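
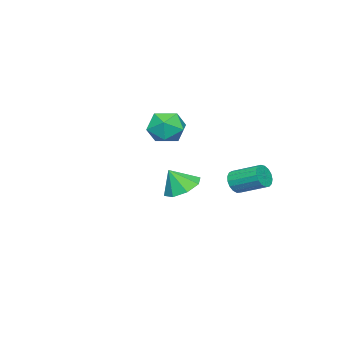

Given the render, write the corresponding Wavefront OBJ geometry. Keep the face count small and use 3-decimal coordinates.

v -2.872 1.96 0.309
v -2.529 2.237 -0.285
v -2.605 3.838 0.417
v -2.948 3.56 1.011
v -2.872 2.257 -0.369
v -2.948 3.858 0.334
v -3.216 2.209 -0.297
v -3.292 3.81 0.405
v -3.48 2.104 -0.087
v -3.557 3.705 0.616
v -3.606 1.966 0.214
v -3.682 3.567 0.917
v -3.563 1.826 0.537
v -3.639 3.427 1.24
v -3.362 1.717 0.807
v -3.438 3.318 1.51
v -3.049 1.664 0.964
v -3.125 3.265 1.666
v -2.695 1.678 0.97
v -2.771 3.279 1.672
v -2.381 1.757 0.824
v -2.458 3.358 1.527
v -2.181 1.882 0.561
v -2.257 3.483 1.264
v -2.138 2.025 0.24
v -2.214 3.626 0.942
v -2.264 2.153 -0.066
v -2.34 3.754 0.637
v -3.337 -1.246 3.613
v -2.27 -0.749 3.654
v -2.53 -2.971 3.546
v -1.463 -2.474 3.587
v -2.167 -2.437 4.531
v -2.665 -1.371 4.572
v -2.135 -2.349 2.628
v -2.633 -1.283 2.669
v -1.527 -1.431 3.045
v -1.547 -1.485 4.221
v -3.253 -2.235 2.979
v -3.273 -2.289 4.155
v 3.636 2.694 2.205
v 4.255 2.068 1.689
v 4.084 2.206 3.335
v 4.591 2.754 1.852
v 4.368 3.404 2.222
v 3.716 3.639 2.581
v 3.017 3.32 2.721
v 2.681 2.635 2.558
v 2.904 1.984 2.188
v 3.556 1.75 1.829
f 2 1 5
f 2 5 3
f 3 5 6
f 3 6 4
f 5 1 7
f 5 7 6
f 6 7 8
f 6 8 4
f 7 1 9
f 7 9 8
f 8 9 10
f 8 10 4
f 9 1 11
f 9 11 10
f 10 11 12
f 10 12 4
f 11 1 13
f 11 13 12
f 12 13 14
f 12 14 4
f 13 1 15
f 13 15 14
f 14 15 16
f 14 16 4
f 15 1 17
f 15 17 16
f 16 17 18
f 16 18 4
f 17 1 19
f 17 19 18
f 18 19 20
f 18 20 4
f 19 1 21
f 19 21 20
f 20 21 22
f 20 22 4
f 21 1 23
f 21 23 22
f 22 23 24
f 22 24 4
f 23 1 25
f 23 25 24
f 24 25 26
f 24 26 4
f 25 1 27
f 25 27 26
f 26 27 28
f 26 28 4
f 27 1 2
f 27 2 28
f 28 2 3
f 28 3 4
f 29 40 34
f 29 34 30
f 29 30 36
f 29 36 39
f 29 39 40
f 30 34 38
f 34 40 33
f 40 39 31
f 39 36 35
f 36 30 37
f 32 38 33
f 32 33 31
f 32 31 35
f 32 35 37
f 32 37 38
f 33 38 34
f 31 33 40
f 35 31 39
f 37 35 36
f 38 37 30
f 42 41 44
f 42 44 43
f 44 41 45
f 44 45 43
f 45 41 46
f 45 46 43
f 46 41 47
f 46 47 43
f 47 41 48
f 47 48 43
f 48 41 49
f 48 49 43
f 49 41 50
f 49 50 43
f 50 41 42
f 50 42 43



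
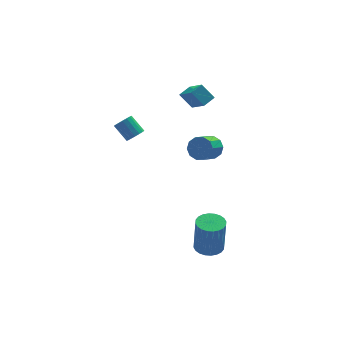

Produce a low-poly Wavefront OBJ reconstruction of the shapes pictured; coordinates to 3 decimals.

v -0.334 0.456 1.737
v 0.136 0.473 2.041
v -0.395 1.141 2.827
v -0.866 1.124 2.523
v 0.158 0.684 1.877
v -0.373 1.351 2.662
v 0.067 0.843 1.68
v -0.464 1.51 2.466
v -0.116 0.913 1.497
v -0.647 1.58 2.283
v -0.348 0.878 1.369
v -0.88 1.546 2.155
v -0.578 0.747 1.325
v -1.109 1.415 2.111
v -0.752 0.549 1.376
v -1.283 1.217 2.162
v -0.83 0.33 1.509
v -1.361 0.998 2.295
v -0.795 0.14 1.694
v -1.326 0.808 2.48
v -0.654 0.022 1.89
v -1.185 0.69 2.676
v -0.44 0.004 2.05
v -0.971 0.671 2.836
v -0.201 0.089 2.139
v -0.733 0.757 2.924
v 0.006 0.259 2.135
v -0.525 0.926 2.921
v 3.785 0.802 -0.188
v 4.232 0.214 -0.371
v 3.461 -0.569 0.266
v 3.015 0.018 0.448
v 4.386 0.393 0.036
v 3.615 -0.39 0.672
v 4.31 0.728 0.356
v 3.54 -0.055 0.993
v 4.034 1.091 0.469
v 3.264 0.308 1.106
v 3.663 1.343 0.33
v 2.893 0.56 0.967
v 3.339 1.389 -0.006
v 2.568 0.606 0.631
v 3.185 1.21 -0.412
v 2.414 0.427 0.224
v 3.26 0.875 -0.733
v 2.49 0.092 -0.096
v 3.536 0.512 -0.846
v 2.766 -0.271 -0.209
v 3.907 0.26 -0.707
v 3.137 -0.523 -0.07
v 2.582 -3.854 -4.358
v 3.085 -4.474 -4.41
v 3.141 -4.605 -2.335
v 2.638 -3.986 -2.282
v 3.285 -4.234 -4.4
v 3.341 -4.366 -2.325
v 3.377 -3.937 -4.384
v 3.433 -4.068 -2.309
v 3.349 -3.627 -4.364
v 3.405 -3.758 -2.289
v 3.204 -3.351 -4.342
v 3.26 -3.482 -2.267
v 2.964 -3.152 -4.323
v 3.02 -3.284 -2.248
v 2.666 -3.06 -4.31
v 2.722 -3.192 -2.234
v 2.355 -3.089 -4.303
v 2.411 -3.22 -2.228
v 2.079 -3.235 -4.305
v 2.135 -3.366 -2.23
v 1.879 -3.474 -4.315
v 1.935 -3.606 -2.24
v 1.787 -3.772 -4.331
v 1.843 -3.903 -2.256
v 1.815 -4.082 -4.351
v 1.871 -4.213 -2.276
v 1.96 -4.358 -4.373
v 2.016 -4.489 -2.298
v 2.2 -4.556 -4.392
v 2.256 -4.688 -2.317
v 2.498 -4.648 -4.406
v 2.554 -4.78 -2.33
v 2.809 -4.62 -4.412
v 2.865 -4.751 -2.337
v 2.489 2.53 3.043
v 2.83 1.242 4.066
v 3.144 2.91 3.303
v 3.484 1.621 4.326
v 3.076 2.059 2.254
v 3.416 0.77 3.277
v 3.73 2.438 2.514
v 4.071 1.15 3.537
f 2 1 5
f 2 5 3
f 3 5 6
f 3 6 4
f 5 1 7
f 5 7 6
f 6 7 8
f 6 8 4
f 7 1 9
f 7 9 8
f 8 9 10
f 8 10 4
f 9 1 11
f 9 11 10
f 10 11 12
f 10 12 4
f 11 1 13
f 11 13 12
f 12 13 14
f 12 14 4
f 13 1 15
f 13 15 14
f 14 15 16
f 14 16 4
f 15 1 17
f 15 17 16
f 16 17 18
f 16 18 4
f 17 1 19
f 17 19 18
f 18 19 20
f 18 20 4
f 19 1 21
f 19 21 20
f 20 21 22
f 20 22 4
f 21 1 23
f 21 23 22
f 22 23 24
f 22 24 4
f 23 1 25
f 23 25 24
f 24 25 26
f 24 26 4
f 25 1 27
f 25 27 26
f 26 27 28
f 26 28 4
f 27 1 2
f 27 2 28
f 28 2 3
f 28 3 4
f 30 29 33
f 30 33 31
f 31 33 34
f 31 34 32
f 33 29 35
f 33 35 34
f 34 35 36
f 34 36 32
f 35 29 37
f 35 37 36
f 36 37 38
f 36 38 32
f 37 29 39
f 37 39 38
f 38 39 40
f 38 40 32
f 39 29 41
f 39 41 40
f 40 41 42
f 40 42 32
f 41 29 43
f 41 43 42
f 42 43 44
f 42 44 32
f 43 29 45
f 43 45 44
f 44 45 46
f 44 46 32
f 45 29 47
f 45 47 46
f 46 47 48
f 46 48 32
f 47 29 49
f 47 49 48
f 48 49 50
f 48 50 32
f 49 29 30
f 49 30 50
f 50 30 31
f 50 31 32
f 52 51 55
f 52 55 53
f 53 55 56
f 53 56 54
f 55 51 57
f 55 57 56
f 56 57 58
f 56 58 54
f 57 51 59
f 57 59 58
f 58 59 60
f 58 60 54
f 59 51 61
f 59 61 60
f 60 61 62
f 60 62 54
f 61 51 63
f 61 63 62
f 62 63 64
f 62 64 54
f 63 51 65
f 63 65 64
f 64 65 66
f 64 66 54
f 65 51 67
f 65 67 66
f 66 67 68
f 66 68 54
f 67 51 69
f 67 69 68
f 68 69 70
f 68 70 54
f 69 51 71
f 69 71 70
f 70 71 72
f 70 72 54
f 71 51 73
f 71 73 72
f 72 73 74
f 72 74 54
f 73 51 75
f 73 75 74
f 74 75 76
f 74 76 54
f 75 51 77
f 75 77 76
f 76 77 78
f 76 78 54
f 77 51 79
f 77 79 78
f 78 79 80
f 78 80 54
f 79 51 81
f 79 81 80
f 80 81 82
f 80 82 54
f 81 51 83
f 81 83 82
f 82 83 84
f 82 84 54
f 83 51 52
f 83 52 84
f 84 52 53
f 84 53 54
f 86 88 85
f 89 86 85
f 85 88 87
f 87 89 85
f 86 92 88
f 90 86 89
f 90 92 86
f 88 92 87
f 91 89 87
f 87 92 91
f 91 90 89
f 92 90 91



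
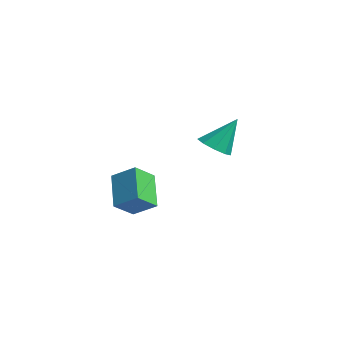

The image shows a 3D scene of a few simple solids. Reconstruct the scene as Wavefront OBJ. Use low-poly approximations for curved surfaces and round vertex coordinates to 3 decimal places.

v -0.2 -2.733 2.136
v 0.016 -3.654 2.789
v 0.596 -2.128 2.725
v 0.812 -3.049 3.378
v 0.988 -3.231 1.042
v 1.204 -4.152 1.695
v 1.784 -2.626 1.631
v 2 -3.547 2.284
v -1.041 1.362 3.178
v -0.363 0.979 3.31
v -0.799 2.278 4.602
v -0.271 1.419 3.01
v -0.54 1.833 2.79
v -1.043 2.026 2.751
v -1.545 1.908 2.912
v -1.812 1.535 3.198
v -1.717 1.08 3.474
v -1.306 0.758 3.613
v -0.771 0.717 3.547
f 2 4 1
f 5 2 1
f 1 4 3
f 3 5 1
f 2 8 4
f 6 2 5
f 6 8 2
f 4 8 3
f 7 5 3
f 3 8 7
f 7 6 5
f 8 6 7
f 10 9 12
f 10 12 11
f 12 9 13
f 12 13 11
f 13 9 14
f 13 14 11
f 14 9 15
f 14 15 11
f 15 9 16
f 15 16 11
f 16 9 17
f 16 17 11
f 17 9 18
f 17 18 11
f 18 9 19
f 18 19 11
f 19 9 10
f 19 10 11



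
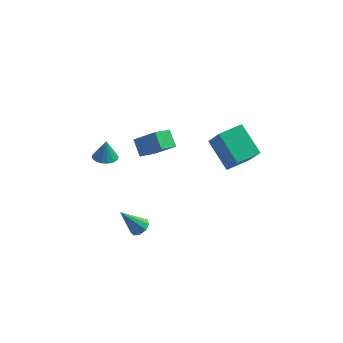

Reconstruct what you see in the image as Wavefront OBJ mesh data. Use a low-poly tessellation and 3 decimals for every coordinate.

v -3.687 -0.349 1.571
v -3.139 0.073 1.465
v -3.633 -0.131 2.729
v -3.404 0.277 1.44
v -3.733 0.338 1.444
v -4.052 0.241 1.477
v -4.288 0.01 1.532
v -4.386 -0.304 1.596
v -4.324 -0.629 1.654
v -4.116 -0.889 1.693
v -3.81 -1.025 1.704
v -3.476 -1.006 1.684
v -3.191 -0.837 1.639
v -3.019 -0.556 1.578
v -3 -0.228 1.515
v -2.052 1.379 -0.007
v -0.871 1.17 0.959
v -2.472 2.161 0.675
v -1.291 1.952 1.642
v -1.349 2.328 -0.662
v -0.168 2.119 0.305
v -1.769 3.11 0.021
v -0.588 2.901 0.987
v 2.727 -0.545 1.207
v 1.664 0.739 2.313
v 3.868 0.366 1.248
v 2.805 1.649 2.354
v 3.315 -1.349 2.706
v 2.252 -0.066 3.812
v 4.456 -0.439 2.747
v 3.393 0.845 3.853
v -1.635 -2.883 -1.814
v -1.261 -3.294 -1.587
v -2.625 -3.017 -0.426
v -1.146 -2.919 -1.468
v -1.259 -2.526 -1.511
v -1.548 -2.301 -1.696
v -1.878 -2.348 -1.936
v -2.094 -2.646 -2.119
v -2.095 -3.054 -2.159
v -1.881 -3.382 -2.038
v -1.552 -3.477 -1.812
f 2 1 4
f 2 4 3
f 4 1 5
f 4 5 3
f 5 1 6
f 5 6 3
f 6 1 7
f 6 7 3
f 7 1 8
f 7 8 3
f 8 1 9
f 8 9 3
f 9 1 10
f 9 10 3
f 10 1 11
f 10 11 3
f 11 1 12
f 11 12 3
f 12 1 13
f 12 13 3
f 13 1 14
f 13 14 3
f 14 1 15
f 14 15 3
f 15 1 2
f 15 2 3
f 17 19 16
f 20 17 16
f 16 19 18
f 18 20 16
f 17 23 19
f 21 17 20
f 21 23 17
f 19 23 18
f 22 20 18
f 18 23 22
f 22 21 20
f 23 21 22
f 25 27 24
f 28 25 24
f 24 27 26
f 26 28 24
f 25 31 27
f 29 25 28
f 29 31 25
f 27 31 26
f 30 28 26
f 26 31 30
f 30 29 28
f 31 29 30
f 33 32 35
f 33 35 34
f 35 32 36
f 35 36 34
f 36 32 37
f 36 37 34
f 37 32 38
f 37 38 34
f 38 32 39
f 38 39 34
f 39 32 40
f 39 40 34
f 40 32 41
f 40 41 34
f 41 32 42
f 41 42 34
f 42 32 33
f 42 33 34



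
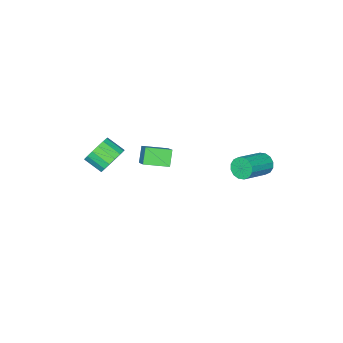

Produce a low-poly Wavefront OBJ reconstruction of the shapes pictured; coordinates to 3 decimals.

v 0.192 -3.322 -1.11
v 0.538 -3.759 -1.977
v 0.834 -4.875 -1.296
v 0.488 -4.438 -0.43
v 0.937 -3.539 -1.788
v 1.233 -4.654 -1.107
v 1.165 -3.268 -1.445
v 1.461 -4.384 -0.764
v 1.17 -3.011 -1.025
v 1.466 -4.126 -0.344
v 0.951 -2.824 -0.624
v 1.247 -3.94 0.057
v 0.559 -2.752 -0.335
v 0.854 -3.867 0.346
v 0.082 -2.81 -0.224
v 0.378 -3.926 0.457
v -0.37 -2.986 -0.315
v -0.074 -4.101 0.366
v -0.692 -3.239 -0.589
v -0.397 -4.354 0.092
v -0.812 -3.51 -0.983
v -0.517 -4.626 -0.302
v -0.702 -3.739 -1.405
v -0.407 -4.855 -0.724
v -0.387 -3.872 -1.76
v -0.092 -4.988 -1.079
v 0.06 -3.88 -1.966
v 0.356 -4.995 -1.286
v -4.793 3.919 -0.102
v -4.515 3.585 -0.737
v -2.608 3.648 0.066
v -2.887 3.981 0.702
v -4.497 3.977 -0.81
v -2.59 4.039 -0.007
v -4.559 4.353 -0.693
v -2.652 4.415 0.11
v -4.683 4.612 -0.417
v -2.776 4.675 0.386
v -4.837 4.686 -0.057
v -2.93 4.749 0.746
v -4.98 4.555 0.291
v -3.073 4.617 1.094
v -5.072 4.252 0.534
v -3.165 4.315 1.337
v -5.09 3.861 0.607
v -3.183 3.923 1.41
v -5.028 3.485 0.49
v -3.121 3.547 1.293
v -4.904 3.225 0.214
v -2.997 3.288 1.017
v -4.75 3.151 -0.146
v -2.843 3.214 0.657
v -4.607 3.283 -0.494
v -2.7 3.345 0.309
v -2.332 -3.708 -3.052
v -2.964 -4.117 -2.091
v -3.503 -2.633 -3.364
v -4.134 -3.041 -2.403
v -1.586 -2.619 -2.097
v -2.217 -3.027 -1.136
v -2.756 -1.543 -2.409
v -3.388 -1.952 -1.448
f 2 1 5
f 2 5 3
f 3 5 6
f 3 6 4
f 5 1 7
f 5 7 6
f 6 7 8
f 6 8 4
f 7 1 9
f 7 9 8
f 8 9 10
f 8 10 4
f 9 1 11
f 9 11 10
f 10 11 12
f 10 12 4
f 11 1 13
f 11 13 12
f 12 13 14
f 12 14 4
f 13 1 15
f 13 15 14
f 14 15 16
f 14 16 4
f 15 1 17
f 15 17 16
f 16 17 18
f 16 18 4
f 17 1 19
f 17 19 18
f 18 19 20
f 18 20 4
f 19 1 21
f 19 21 20
f 20 21 22
f 20 22 4
f 21 1 23
f 21 23 22
f 22 23 24
f 22 24 4
f 23 1 25
f 23 25 24
f 24 25 26
f 24 26 4
f 25 1 27
f 25 27 26
f 26 27 28
f 26 28 4
f 27 1 2
f 27 2 28
f 28 2 3
f 28 3 4
f 30 29 33
f 30 33 31
f 31 33 34
f 31 34 32
f 33 29 35
f 33 35 34
f 34 35 36
f 34 36 32
f 35 29 37
f 35 37 36
f 36 37 38
f 36 38 32
f 37 29 39
f 37 39 38
f 38 39 40
f 38 40 32
f 39 29 41
f 39 41 40
f 40 41 42
f 40 42 32
f 41 29 43
f 41 43 42
f 42 43 44
f 42 44 32
f 43 29 45
f 43 45 44
f 44 45 46
f 44 46 32
f 45 29 47
f 45 47 46
f 46 47 48
f 46 48 32
f 47 29 49
f 47 49 48
f 48 49 50
f 48 50 32
f 49 29 51
f 49 51 50
f 50 51 52
f 50 52 32
f 51 29 53
f 51 53 52
f 52 53 54
f 52 54 32
f 53 29 30
f 53 30 54
f 54 30 31
f 54 31 32
f 56 58 55
f 59 56 55
f 55 58 57
f 57 59 55
f 56 62 58
f 60 56 59
f 60 62 56
f 58 62 57
f 61 59 57
f 57 62 61
f 61 60 59
f 62 60 61



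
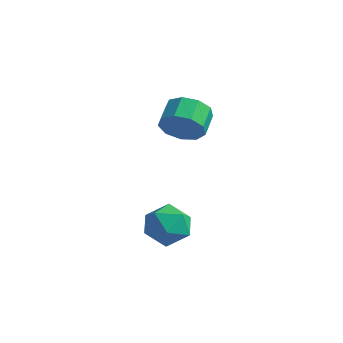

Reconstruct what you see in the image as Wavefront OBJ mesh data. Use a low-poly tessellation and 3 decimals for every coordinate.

v -3.132 0.346 3.484
v -2.752 0.88 2.663
v -3.149 1.949 3.176
v -3.528 1.414 3.996
v -3.433 0.687 2.538
v -3.829 1.756 3.05
v -3.973 0.335 2.855
v -4.369 1.404 3.367
v -4.119 -0.012 3.466
v -4.515 1.057 3.979
v -3.803 -0.192 4.086
v -4.2 0.877 4.598
v -3.173 -0.121 4.424
v -3.57 0.948 4.936
v -2.524 0.169 4.322
v -2.921 1.238 4.834
v -2.159 0.541 3.828
v -2.556 1.61 4.34
v -2.249 0.822 3.173
v -2.646 1.891 3.685
v -1.235 -3.138 0.529
v -0.19 -2.994 0.891
v -1.03 -4.926 0.649
v 0.015 -4.782 1.011
v -0.845 -4.49 1.658
v -0.972 -3.385 1.584
v -0.248 -4.535 -0.044
v -0.375 -3.43 -0.118
v 0.419 -3.857 0.537
v 0.05 -3.83 1.589
v -1.27 -4.09 -0.049
v -1.639 -4.063 1.003
f 2 1 5
f 2 5 3
f 3 5 6
f 3 6 4
f 5 1 7
f 5 7 6
f 6 7 8
f 6 8 4
f 7 1 9
f 7 9 8
f 8 9 10
f 8 10 4
f 9 1 11
f 9 11 10
f 10 11 12
f 10 12 4
f 11 1 13
f 11 13 12
f 12 13 14
f 12 14 4
f 13 1 15
f 13 15 14
f 14 15 16
f 14 16 4
f 15 1 17
f 15 17 16
f 16 17 18
f 16 18 4
f 17 1 19
f 17 19 18
f 18 19 20
f 18 20 4
f 19 1 2
f 19 2 20
f 20 2 3
f 20 3 4
f 21 32 26
f 21 26 22
f 21 22 28
f 21 28 31
f 21 31 32
f 22 26 30
f 26 32 25
f 32 31 23
f 31 28 27
f 28 22 29
f 24 30 25
f 24 25 23
f 24 23 27
f 24 27 29
f 24 29 30
f 25 30 26
f 23 25 32
f 27 23 31
f 29 27 28
f 30 29 22



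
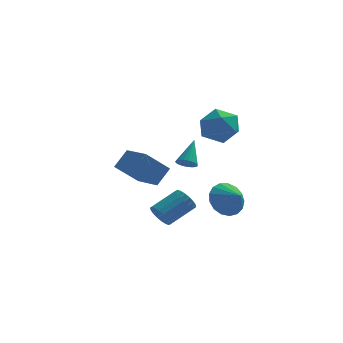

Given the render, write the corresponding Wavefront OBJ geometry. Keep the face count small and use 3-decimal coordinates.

v -1.634 2.281 0.586
v -1.053 2.93 1.496
v -2.695 3.562 0.35
v -2.114 4.211 1.26
v -0.506 2.989 -0.64
v 0.075 3.638 0.27
v -1.567 4.27 -0.876
v -0.986 4.919 0.034
v 1.745 3.602 3.624
v 2.451 3.604 2.708
v 2.669 2.136 4.332
v 3.375 2.138 3.416
v 3.425 2.999 4.187
v 2.854 3.905 3.749
v 2.266 1.835 3.291
v 1.695 2.741 2.853
v 2.773 2.512 2.502
v 3.49 3.231 3.056
v 1.63 2.509 3.984
v 2.347 3.228 4.538
v 3.007 1.138 -0.761
v 3.78 1.345 -1.441
v 3.693 0.422 -0.199
v 3.843 1.688 -1.079
v 3.714 1.906 -0.645
v 3.423 1.948 -0.237
v 3.037 1.804 0.05
v 2.644 1.508 0.152
v 2.334 1.127 0.045
v 2.179 0.749 -0.247
v 2.213 0.46 -0.657
v 2.429 0.326 -1.091
v 2.778 0.379 -1.449
v 3.179 0.605 -1.649
v 3.541 0.954 -1.647
v 0.078 -2.562 -0.407
v 0.563 -2.826 -0.821
v 1.708 -1.961 -0.026
v 1.222 -1.698 0.387
v 0.476 -2.572 -0.971
v 1.621 -1.708 -0.176
v 0.31 -2.317 -1.009
v 1.455 -1.452 -0.214
v 0.098 -2.11 -0.928
v 1.243 -1.246 -0.134
v -0.118 -1.993 -0.744
v 1.026 -1.128 0.05
v -0.296 -1.988 -0.494
v 0.849 -1.124 0.301
v -0.399 -2.098 -0.226
v 0.746 -1.233 0.569
v -0.408 -2.299 0.006
v 0.737 -1.434 0.801
v -0.321 -2.552 0.156
v 0.824 -1.688 0.951
v -0.155 -2.808 0.194
v 0.99 -1.943 0.989
v 0.057 -3.014 0.114
v 1.202 -2.15 0.908
v 0.274 -3.132 -0.07
v 1.418 -2.267 0.724
v 0.451 -3.136 -0.321
v 1.596 -2.272 0.474
v 0.554 -3.027 -0.589
v 1.699 -2.162 0.206
v 1.222 -1.407 2.559
v 1.668 -1.682 2.692
v 1.518 -0.373 3.701
v 1.746 -1.536 2.54
v 1.734 -1.369 2.391
v 1.633 -1.208 2.271
v 1.461 -1.081 2.201
v 1.248 -1.011 2.193
v 1.03 -1.009 2.248
v 0.846 -1.077 2.357
v 0.726 -1.201 2.5
v 0.692 -1.361 2.654
v 0.75 -1.529 2.791
v 0.889 -1.676 2.888
v 1.086 -1.777 2.928
v 1.307 -1.814 2.904
v 1.512 -1.78 2.821
f 2 4 1
f 5 2 1
f 1 4 3
f 3 5 1
f 2 8 4
f 6 2 5
f 6 8 2
f 4 8 3
f 7 5 3
f 3 8 7
f 7 6 5
f 8 6 7
f 9 20 14
f 9 14 10
f 9 10 16
f 9 16 19
f 9 19 20
f 10 14 18
f 14 20 13
f 20 19 11
f 19 16 15
f 16 10 17
f 12 18 13
f 12 13 11
f 12 11 15
f 12 15 17
f 12 17 18
f 13 18 14
f 11 13 20
f 15 11 19
f 17 15 16
f 18 17 10
f 22 21 24
f 22 24 23
f 24 21 25
f 24 25 23
f 25 21 26
f 25 26 23
f 26 21 27
f 26 27 23
f 27 21 28
f 27 28 23
f 28 21 29
f 28 29 23
f 29 21 30
f 29 30 23
f 30 21 31
f 30 31 23
f 31 21 32
f 31 32 23
f 32 21 33
f 32 33 23
f 33 21 34
f 33 34 23
f 34 21 35
f 34 35 23
f 35 21 22
f 35 22 23
f 37 36 40
f 37 40 38
f 38 40 41
f 38 41 39
f 40 36 42
f 40 42 41
f 41 42 43
f 41 43 39
f 42 36 44
f 42 44 43
f 43 44 45
f 43 45 39
f 44 36 46
f 44 46 45
f 45 46 47
f 45 47 39
f 46 36 48
f 46 48 47
f 47 48 49
f 47 49 39
f 48 36 50
f 48 50 49
f 49 50 51
f 49 51 39
f 50 36 52
f 50 52 51
f 51 52 53
f 51 53 39
f 52 36 54
f 52 54 53
f 53 54 55
f 53 55 39
f 54 36 56
f 54 56 55
f 55 56 57
f 55 57 39
f 56 36 58
f 56 58 57
f 57 58 59
f 57 59 39
f 58 36 60
f 58 60 59
f 59 60 61
f 59 61 39
f 60 36 62
f 60 62 61
f 61 62 63
f 61 63 39
f 62 36 64
f 62 64 63
f 63 64 65
f 63 65 39
f 64 36 37
f 64 37 65
f 65 37 38
f 65 38 39
f 67 66 69
f 67 69 68
f 69 66 70
f 69 70 68
f 70 66 71
f 70 71 68
f 71 66 72
f 71 72 68
f 72 66 73
f 72 73 68
f 73 66 74
f 73 74 68
f 74 66 75
f 74 75 68
f 75 66 76
f 75 76 68
f 76 66 77
f 76 77 68
f 77 66 78
f 77 78 68
f 78 66 79
f 78 79 68
f 79 66 80
f 79 80 68
f 80 66 81
f 80 81 68
f 81 66 82
f 81 82 68
f 82 66 67
f 82 67 68



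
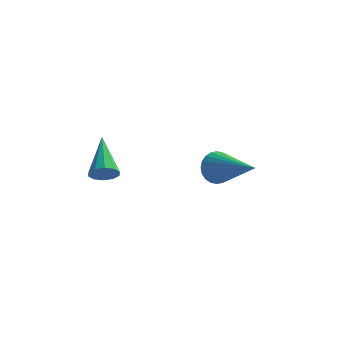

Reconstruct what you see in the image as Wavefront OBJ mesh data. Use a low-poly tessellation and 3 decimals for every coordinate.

v 2.15 0.957 1.036
v 2.525 1.098 0.45
v 3.71 -0.157 1.764
v 2.599 1.309 0.614
v 2.605 1.466 0.842
v 2.541 1.546 1.099
v 2.419 1.536 1.347
v 2.255 1.438 1.548
v 2.075 1.266 1.671
v 1.907 1.048 1.697
v 1.776 0.816 1.623
v 1.701 0.605 1.459
v 1.696 0.448 1.231
v 1.759 0.368 0.973
v 1.882 0.378 0.725
v 2.045 0.476 0.525
v 2.225 0.647 0.402
v 2.393 0.866 0.376
v -1.48 -0.423 0.956
v -1.078 -0.556 1.323
v -1.96 1.023 2.004
v -0.942 -0.341 1.089
v -1.011 -0.157 0.803
v -1.259 -0.075 0.577
v -1.591 -0.126 0.495
v -1.881 -0.291 0.589
v -2.017 -0.506 0.823
v -1.948 -0.689 1.108
v -1.7 -0.771 1.335
v -1.368 -0.72 1.417
f 2 1 4
f 2 4 3
f 4 1 5
f 4 5 3
f 5 1 6
f 5 6 3
f 6 1 7
f 6 7 3
f 7 1 8
f 7 8 3
f 8 1 9
f 8 9 3
f 9 1 10
f 9 10 3
f 10 1 11
f 10 11 3
f 11 1 12
f 11 12 3
f 12 1 13
f 12 13 3
f 13 1 14
f 13 14 3
f 14 1 15
f 14 15 3
f 15 1 16
f 15 16 3
f 16 1 17
f 16 17 3
f 17 1 18
f 17 18 3
f 18 1 2
f 18 2 3
f 20 19 22
f 20 22 21
f 22 19 23
f 22 23 21
f 23 19 24
f 23 24 21
f 24 19 25
f 24 25 21
f 25 19 26
f 25 26 21
f 26 19 27
f 26 27 21
f 27 19 28
f 27 28 21
f 28 19 29
f 28 29 21
f 29 19 30
f 29 30 21
f 30 19 20
f 30 20 21



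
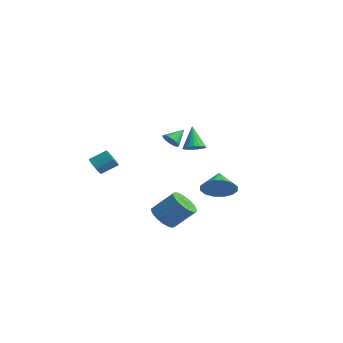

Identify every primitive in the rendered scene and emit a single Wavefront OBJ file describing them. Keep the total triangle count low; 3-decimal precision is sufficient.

v 4.381 0.799 -1.838
v 4.697 0.255 -1.023
v 3.539 1.441 -1.082
v 5.014 0.684 -1.034
v 5.161 1.144 -1.26
v 5.099 1.511 -1.641
v 4.845 1.688 -2.075
v 4.466 1.627 -2.445
v 4.064 1.344 -2.653
v 3.748 0.915 -2.642
v 3.601 0.455 -2.415
v 3.663 0.088 -2.034
v 3.917 -0.089 -1.6
v 4.296 -0.028 -1.23
v 2.393 0.625 0.6
v 2.852 0.283 0.907
v 1.727 0.955 1.96
v 2.961 0.53 0.901
v 2.972 0.794 0.843
v 2.883 1.028 0.742
v 2.709 1.193 0.617
v 2.48 1.26 0.489
v 2.237 1.217 0.38
v 2.02 1.072 0.309
v 1.868 0.849 0.289
v 1.807 0.588 0.322
v 1.847 0.333 0.403
v 1.981 0.129 0.518
v 2.187 0.011 0.648
v 2.428 -0.001 0.769
v 2.664 0.095 0.861
v -2.972 -2.284 -1.757
v -2.436 -2.603 -1.664
v -2.013 -1.714 -1.051
v -2.548 -1.396 -1.143
v -2.392 -2.418 -1.964
v -1.968 -1.529 -1.351
v -2.532 -2.19 -2.197
v -2.108 -1.301 -1.584
v -2.811 -1.992 -2.291
v -2.388 -1.103 -1.678
v -3.142 -1.887 -2.215
v -2.718 -0.998 -1.602
v -3.418 -1.908 -1.994
v -2.995 -1.019 -1.38
v -3.553 -2.049 -1.697
v -3.129 -1.16 -1.084
v -3.503 -2.264 -1.419
v -3.08 -1.375 -0.806
v -3.285 -2.486 -1.248
v -2.861 -1.597 -0.635
v -2.967 -2.644 -1.239
v -2.543 -1.755 -0.626
v -2.651 -2.687 -1.394
v -2.227 -1.799 -0.781
v 2.549 -1.536 -4.037
v 3.267 -2.058 -4.106
v 4.029 -1.165 -2.932
v 3.311 -0.644 -2.863
v 3.34 -1.793 -4.355
v 4.102 -0.9 -3.181
v 3.276 -1.484 -4.548
v 4.038 -0.591 -3.374
v 3.086 -1.184 -4.653
v 3.848 -0.291 -3.479
v 2.804 -0.945 -4.652
v 3.565 -0.052 -3.478
v 2.477 -0.808 -4.544
v 3.239 0.084 -3.37
v 2.163 -0.797 -4.349
v 2.925 0.095 -3.174
v 1.916 -0.914 -4.099
v 2.677 -0.022 -2.925
v 1.778 -1.139 -3.839
v 2.54 -0.246 -2.665
v 1.774 -1.432 -3.613
v 2.535 -0.539 -2.439
v 1.903 -1.743 -3.461
v 2.665 -0.85 -2.287
v 2.145 -2.019 -3.408
v 2.906 -1.126 -2.234
v 2.456 -2.211 -3.464
v 3.217 -1.318 -2.29
v 2.783 -2.286 -3.619
v 3.545 -1.394 -2.445
v 3.07 -2.232 -3.846
v 3.832 -1.339 -2.672
v -3.398 3.102 -0.958
v -3.09 2.805 -0.523
v -3.442 4.078 -0.262
v -2.892 2.919 -0.67
v -2.795 3.069 -0.875
v -2.817 3.225 -1.095
v -2.954 3.357 -1.289
v -3.179 3.439 -1.417
v -3.448 3.453 -1.454
v -3.706 3.398 -1.393
v -3.904 3.284 -1.246
v -4.002 3.135 -1.042
v -3.98 2.978 -0.821
v -3.842 2.846 -0.627
v -3.617 2.765 -0.499
v -3.349 2.75 -0.462
f 2 1 4
f 2 4 3
f 4 1 5
f 4 5 3
f 5 1 6
f 5 6 3
f 6 1 7
f 6 7 3
f 7 1 8
f 7 8 3
f 8 1 9
f 8 9 3
f 9 1 10
f 9 10 3
f 10 1 11
f 10 11 3
f 11 1 12
f 11 12 3
f 12 1 13
f 12 13 3
f 13 1 14
f 13 14 3
f 14 1 2
f 14 2 3
f 16 15 18
f 16 18 17
f 18 15 19
f 18 19 17
f 19 15 20
f 19 20 17
f 20 15 21
f 20 21 17
f 21 15 22
f 21 22 17
f 22 15 23
f 22 23 17
f 23 15 24
f 23 24 17
f 24 15 25
f 24 25 17
f 25 15 26
f 25 26 17
f 26 15 27
f 26 27 17
f 27 15 28
f 27 28 17
f 28 15 29
f 28 29 17
f 29 15 30
f 29 30 17
f 30 15 31
f 30 31 17
f 31 15 16
f 31 16 17
f 33 32 36
f 33 36 34
f 34 36 37
f 34 37 35
f 36 32 38
f 36 38 37
f 37 38 39
f 37 39 35
f 38 32 40
f 38 40 39
f 39 40 41
f 39 41 35
f 40 32 42
f 40 42 41
f 41 42 43
f 41 43 35
f 42 32 44
f 42 44 43
f 43 44 45
f 43 45 35
f 44 32 46
f 44 46 45
f 45 46 47
f 45 47 35
f 46 32 48
f 46 48 47
f 47 48 49
f 47 49 35
f 48 32 50
f 48 50 49
f 49 50 51
f 49 51 35
f 50 32 52
f 50 52 51
f 51 52 53
f 51 53 35
f 52 32 54
f 52 54 53
f 53 54 55
f 53 55 35
f 54 32 33
f 54 33 55
f 55 33 34
f 55 34 35
f 57 56 60
f 57 60 58
f 58 60 61
f 58 61 59
f 60 56 62
f 60 62 61
f 61 62 63
f 61 63 59
f 62 56 64
f 62 64 63
f 63 64 65
f 63 65 59
f 64 56 66
f 64 66 65
f 65 66 67
f 65 67 59
f 66 56 68
f 66 68 67
f 67 68 69
f 67 69 59
f 68 56 70
f 68 70 69
f 69 70 71
f 69 71 59
f 70 56 72
f 70 72 71
f 71 72 73
f 71 73 59
f 72 56 74
f 72 74 73
f 73 74 75
f 73 75 59
f 74 56 76
f 74 76 75
f 75 76 77
f 75 77 59
f 76 56 78
f 76 78 77
f 77 78 79
f 77 79 59
f 78 56 80
f 78 80 79
f 79 80 81
f 79 81 59
f 80 56 82
f 80 82 81
f 81 82 83
f 81 83 59
f 82 56 84
f 82 84 83
f 83 84 85
f 83 85 59
f 84 56 86
f 84 86 85
f 85 86 87
f 85 87 59
f 86 56 57
f 86 57 87
f 87 57 58
f 87 58 59
f 89 88 91
f 89 91 90
f 91 88 92
f 91 92 90
f 92 88 93
f 92 93 90
f 93 88 94
f 93 94 90
f 94 88 95
f 94 95 90
f 95 88 96
f 95 96 90
f 96 88 97
f 96 97 90
f 97 88 98
f 97 98 90
f 98 88 99
f 98 99 90
f 99 88 100
f 99 100 90
f 100 88 101
f 100 101 90
f 101 88 102
f 101 102 90
f 102 88 103
f 102 103 90
f 103 88 89
f 103 89 90



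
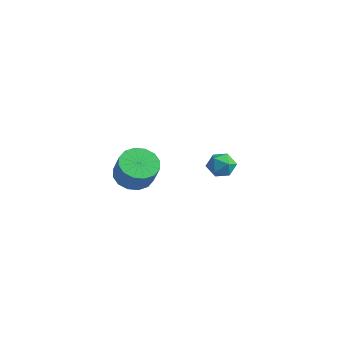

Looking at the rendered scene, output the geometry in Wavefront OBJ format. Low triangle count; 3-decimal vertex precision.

v 3.424 -0.799 2.683
v 4.092 -0.553 2.496
v 3.888 -1.327 3.644
v 4.556 -1.081 3.457
v 4.04 -0.608 3.684
v 3.753 -0.282 3.09
v 4.227 -1.598 3.05
v 3.94 -1.272 2.456
v 4.588 -1.047 2.723
v 4.472 -0.435 3.115
v 3.508 -1.445 3.025
v 3.392 -0.833 3.417
v -2.246 -0.291 -0.869
v -1.474 -0.729 -1.372
v -0.802 -0.988 -0.113
v -1.574 -0.549 0.389
v -1.343 -0.219 -1.337
v -0.67 -0.478 -0.079
v -1.453 0.272 -1.177
v -0.781 0.013 0.081
v -1.776 0.612 -0.935
v -1.103 0.353 0.324
v -2.224 0.71 -0.675
v -1.552 0.452 0.584
v -2.679 0.541 -0.467
v -2.007 0.282 0.791
v -3.018 0.148 -0.367
v -2.346 -0.111 0.892
v -3.15 -0.362 -0.401
v -2.477 -0.621 0.857
v -3.039 -0.853 -0.561
v -2.367 -1.112 0.697
v -2.717 -1.193 -0.804
v -2.044 -1.452 0.455
v -2.268 -1.292 -1.064
v -1.596 -1.55 0.195
v -1.813 -1.122 -1.271
v -1.141 -1.381 -0.013
f 1 12 6
f 1 6 2
f 1 2 8
f 1 8 11
f 1 11 12
f 2 6 10
f 6 12 5
f 12 11 3
f 11 8 7
f 8 2 9
f 4 10 5
f 4 5 3
f 4 3 7
f 4 7 9
f 4 9 10
f 5 10 6
f 3 5 12
f 7 3 11
f 9 7 8
f 10 9 2
f 14 13 17
f 14 17 15
f 15 17 18
f 15 18 16
f 17 13 19
f 17 19 18
f 18 19 20
f 18 20 16
f 19 13 21
f 19 21 20
f 20 21 22
f 20 22 16
f 21 13 23
f 21 23 22
f 22 23 24
f 22 24 16
f 23 13 25
f 23 25 24
f 24 25 26
f 24 26 16
f 25 13 27
f 25 27 26
f 26 27 28
f 26 28 16
f 27 13 29
f 27 29 28
f 28 29 30
f 28 30 16
f 29 13 31
f 29 31 30
f 30 31 32
f 30 32 16
f 31 13 33
f 31 33 32
f 32 33 34
f 32 34 16
f 33 13 35
f 33 35 34
f 34 35 36
f 34 36 16
f 35 13 37
f 35 37 36
f 36 37 38
f 36 38 16
f 37 13 14
f 37 14 38
f 38 14 15
f 38 15 16



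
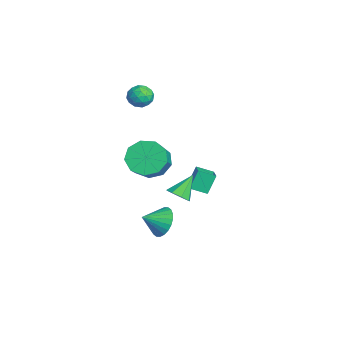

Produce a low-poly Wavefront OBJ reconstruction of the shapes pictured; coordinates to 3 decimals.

v 1.689 -1.233 -3.46
v 2.092 -1.588 -4.194
v 1.851 -2.247 -2.88
v 2.37 -1.446 -4.024
v 2.544 -1.272 -3.768
v 2.588 -1.092 -3.466
v 2.495 -0.934 -3.162
v 2.279 -0.82 -2.903
v 1.974 -0.77 -2.73
v 1.625 -0.79 -2.667
v 1.286 -0.877 -2.726
v 1.008 -1.019 -2.896
v 0.834 -1.193 -3.151
v 0.79 -1.373 -3.454
v 0.883 -1.532 -3.758
v 1.099 -1.645 -4.016
v 1.404 -1.695 -4.19
v 1.753 -1.675 -4.252
v 3.919 -0.863 -0.135
v 4.235 -1.197 0.324
v 3.361 -0.057 0.835
v 4.499 -0.811 0.155
v 4.423 -0.455 -0.184
v 4.052 -0.338 -0.495
v 3.604 -0.529 -0.595
v 3.34 -0.915 -0.425
v 3.416 -1.271 -0.086
v 3.787 -1.388 0.224
v -3.264 -1.509 2.134
v -2.899 -0.931 2.376
v -2.841 -2.149 3.024
v -2.476 -1.571 3.266
v -3.2 -1.584 3.304
v -3.461 -1.189 2.755
v -2.279 -1.891 2.645
v -2.54 -1.496 2.096
v -2.289 -1.167 2.692
v -2.859 -0.977 3.099
v -2.881 -2.103 2.301
v -3.451 -1.913 2.708
v -3.118 -1.164 2.177
v -2.622 -1.916 3.223
v -3.047 -1.924 3.245
v -2.832 -1.584 3.388
v -3.449 -1.316 2.4
v -3.234 -0.976 2.542
v -3.412 -1.36 3.087
v -2.506 -2.104 2.858
v -2.291 -1.764 3
v -2.908 -1.496 2.012
v -2.693 -1.156 2.155
v -2.328 -1.72 2.313
v -2.546 -0.963 2.505
v -2.297 -1.339 3.028
v -2.181 -1.527 2.663
v -2.335 -1.295 2.34
v -2.88 -0.852 2.745
v -2.632 -1.227 3.267
v -3.058 -1.235 3.29
v -3.211 -1.003 2.967
v -2.522 -0.99 2.93
v -3.108 -1.853 2.133
v -2.86 -2.228 2.655
v -2.529 -2.077 2.433
v -2.682 -1.845 2.11
v -3.443 -1.741 2.372
v -3.194 -2.117 2.895
v -3.405 -1.785 3.06
v -3.559 -1.553 2.737
v -3.218 -2.09 2.47
v -1.268 -1.295 -0.979
v -0.593 -0.795 -1.626
v 0.922 -1.264 -0.407
v 0.248 -1.765 0.239
v -0.849 -0.333 -1.129
v 0.666 -0.802 0.089
v -1.301 -0.321 -0.562
v 0.214 -0.791 0.656
v -1.738 -0.765 -0.191
v -0.222 -1.235 1.028
v -1.954 -1.457 -0.188
v -0.439 -1.927 1.03
v -1.849 -2.074 -0.555
v -0.334 -2.543 0.663
v -1.472 -2.326 -1.121
v 0.043 -2.795 0.097
v -1 -2.096 -1.621
v 0.516 -2.565 -0.402
v -0.652 -1.491 -1.82
v 0.863 -1.96 -0.601
v -2.707 1.234 -2.624
v -1.589 1.136 -2.2
v -2.497 2.102 -2.976
v -1.379 2.004 -2.552
v -2.361 0.736 -3.648
v -1.243 0.638 -3.224
v -2.151 1.604 -4
v -1.033 1.506 -3.576
f 2 1 4
f 2 4 3
f 4 1 5
f 4 5 3
f 5 1 6
f 5 6 3
f 6 1 7
f 6 7 3
f 7 1 8
f 7 8 3
f 8 1 9
f 8 9 3
f 9 1 10
f 9 10 3
f 10 1 11
f 10 11 3
f 11 1 12
f 11 12 3
f 12 1 13
f 12 13 3
f 13 1 14
f 13 14 3
f 14 1 15
f 14 15 3
f 15 1 16
f 15 16 3
f 16 1 17
f 16 17 3
f 17 1 18
f 17 18 3
f 18 1 2
f 18 2 3
f 20 19 22
f 20 22 21
f 22 19 23
f 22 23 21
f 23 19 24
f 23 24 21
f 24 19 25
f 24 25 21
f 25 19 26
f 25 26 21
f 26 19 27
f 26 27 21
f 27 19 28
f 27 28 21
f 28 19 20
f 28 20 21
f 29 66 45
f 66 40 69
f 45 69 34
f 66 69 45
f 29 45 41
f 45 34 46
f 41 46 30
f 45 46 41
f 29 41 50
f 41 30 51
f 50 51 36
f 41 51 50
f 29 50 62
f 50 36 65
f 62 65 39
f 50 65 62
f 29 62 66
f 62 39 70
f 66 70 40
f 62 70 66
f 30 46 57
f 46 34 60
f 57 60 38
f 46 60 57
f 34 69 47
f 69 40 68
f 47 68 33
f 69 68 47
f 40 70 67
f 70 39 63
f 67 63 31
f 70 63 67
f 39 65 64
f 65 36 52
f 64 52 35
f 65 52 64
f 36 51 56
f 51 30 53
f 56 53 37
f 51 53 56
f 32 58 44
f 58 38 59
f 44 59 33
f 58 59 44
f 32 44 42
f 44 33 43
f 42 43 31
f 44 43 42
f 32 42 49
f 42 31 48
f 49 48 35
f 42 48 49
f 32 49 54
f 49 35 55
f 54 55 37
f 49 55 54
f 32 54 58
f 54 37 61
f 58 61 38
f 54 61 58
f 33 59 47
f 59 38 60
f 47 60 34
f 59 60 47
f 31 43 67
f 43 33 68
f 67 68 40
f 43 68 67
f 35 48 64
f 48 31 63
f 64 63 39
f 48 63 64
f 37 55 56
f 55 35 52
f 56 52 36
f 55 52 56
f 38 61 57
f 61 37 53
f 57 53 30
f 61 53 57
f 72 71 75
f 72 75 73
f 73 75 76
f 73 76 74
f 75 71 77
f 75 77 76
f 76 77 78
f 76 78 74
f 77 71 79
f 77 79 78
f 78 79 80
f 78 80 74
f 79 71 81
f 79 81 80
f 80 81 82
f 80 82 74
f 81 71 83
f 81 83 82
f 82 83 84
f 82 84 74
f 83 71 85
f 83 85 84
f 84 85 86
f 84 86 74
f 85 71 87
f 85 87 86
f 86 87 88
f 86 88 74
f 87 71 89
f 87 89 88
f 88 89 90
f 88 90 74
f 89 71 72
f 89 72 90
f 90 72 73
f 90 73 74
f 92 94 91
f 95 92 91
f 91 94 93
f 93 95 91
f 92 98 94
f 96 92 95
f 96 98 92
f 94 98 93
f 97 95 93
f 93 98 97
f 97 96 95
f 98 96 97



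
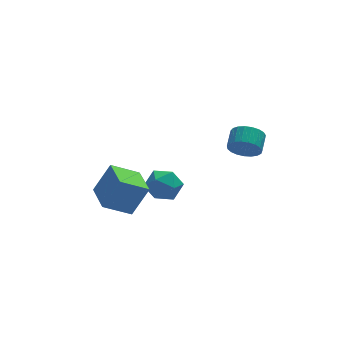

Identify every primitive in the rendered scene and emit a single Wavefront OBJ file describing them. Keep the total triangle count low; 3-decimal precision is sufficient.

v 2.982 -1.858 2.466
v 3.381 -2.372 3.087
v 3.837 -1.477 3.535
v 3.438 -0.962 2.914
v 3.637 -2.366 2.815
v 4.094 -1.471 3.263
v 3.78 -2.273 2.482
v 4.237 -1.378 2.93
v 3.785 -2.107 2.146
v 4.242 -1.212 2.594
v 3.651 -1.899 1.866
v 4.108 -1.003 2.314
v 3.401 -1.683 1.689
v 3.858 -0.788 2.137
v 3.079 -1.497 1.647
v 3.536 -0.602 2.095
v 2.74 -1.374 1.746
v 3.196 -0.479 2.194
v 2.443 -1.334 1.97
v 2.899 -0.439 2.418
v 2.239 -1.385 2.28
v 2.695 -0.49 2.728
v 2.163 -1.518 2.621
v 2.619 -0.623 3.069
v 2.229 -1.709 2.936
v 2.685 -0.814 3.384
v 2.425 -1.926 3.17
v 2.882 -1.031 3.618
v 2.717 -2.131 3.282
v 3.174 -1.236 3.73
v 3.056 -2.289 3.253
v 3.512 -1.394 3.7
v -0.634 2.558 -2.689
v 0.232 2.015 -3.132
v -0.832 1.245 -1.468
v 0.034 0.702 -1.911
v 0.197 1.66 -1.364
v 0.32 2.471 -2.119
v -0.92 0.789 -2.481
v -0.797 1.6 -3.236
v 0.056 0.922 -3.004
v 0.746 1.46 -2.314
v -1.346 1.8 -2.286
v -0.656 2.338 -1.596
v -2.777 -1.556 -1.648
v -4.281 -1.523 -0.774
v -2.813 0.369 -1.784
v -4.318 0.402 -0.91
v -1.822 -1.422 -0.01
v -3.327 -1.389 0.864
v -1.859 0.503 -0.146
v -3.363 0.536 0.728
f 2 1 5
f 2 5 3
f 3 5 6
f 3 6 4
f 5 1 7
f 5 7 6
f 6 7 8
f 6 8 4
f 7 1 9
f 7 9 8
f 8 9 10
f 8 10 4
f 9 1 11
f 9 11 10
f 10 11 12
f 10 12 4
f 11 1 13
f 11 13 12
f 12 13 14
f 12 14 4
f 13 1 15
f 13 15 14
f 14 15 16
f 14 16 4
f 15 1 17
f 15 17 16
f 16 17 18
f 16 18 4
f 17 1 19
f 17 19 18
f 18 19 20
f 18 20 4
f 19 1 21
f 19 21 20
f 20 21 22
f 20 22 4
f 21 1 23
f 21 23 22
f 22 23 24
f 22 24 4
f 23 1 25
f 23 25 24
f 24 25 26
f 24 26 4
f 25 1 27
f 25 27 26
f 26 27 28
f 26 28 4
f 27 1 29
f 27 29 28
f 28 29 30
f 28 30 4
f 29 1 31
f 29 31 30
f 30 31 32
f 30 32 4
f 31 1 2
f 31 2 32
f 32 2 3
f 32 3 4
f 33 44 38
f 33 38 34
f 33 34 40
f 33 40 43
f 33 43 44
f 34 38 42
f 38 44 37
f 44 43 35
f 43 40 39
f 40 34 41
f 36 42 37
f 36 37 35
f 36 35 39
f 36 39 41
f 36 41 42
f 37 42 38
f 35 37 44
f 39 35 43
f 41 39 40
f 42 41 34
f 46 48 45
f 49 46 45
f 45 48 47
f 47 49 45
f 46 52 48
f 50 46 49
f 50 52 46
f 48 52 47
f 51 49 47
f 47 52 51
f 51 50 49
f 52 50 51



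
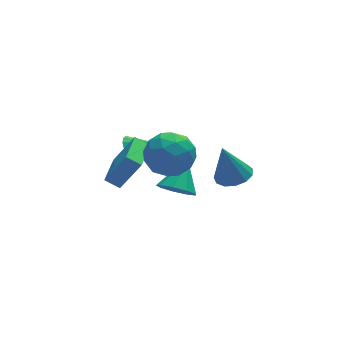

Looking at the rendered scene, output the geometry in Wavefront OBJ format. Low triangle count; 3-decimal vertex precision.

v 0.353 1.882 -1.383
v 0.733 1.732 -2.071
v 1.247 1.458 -0.797
v 0.843 2.088 -1.981
v 0.84 2.396 -1.754
v 0.726 2.587 -1.442
v 0.526 2.616 -1.117
v 0.287 2.477 -0.852
v 0.063 2.201 -0.709
v -0.095 1.853 -0.721
v -0.15 1.511 -0.884
v -0.09 1.254 -1.161
v 0.072 1.141 -1.489
v 0.298 1.197 -1.793
v 0.536 1.411 -2.003
v 4.217 -0.841 -2.183
v 4.712 -0.067 -2.136
v 3.723 -0.639 -0.297
v 4.233 0.074 -2.277
v 3.749 -0.075 -2.387
v 3.414 -0.468 -2.433
v 3.334 -0.979 -2.4
v 3.534 -1.446 -2.297
v 3.951 -1.721 -2.159
v 4.452 -1.717 -2.028
v 4.879 -1.434 -1.946
v 5.096 -0.963 -1.94
v 5.033 -0.453 -2.011
v -1.216 -0.943 -1.32
v -1.79 -0.542 -0.912
v -0.223 0.688 -1.523
v -0.797 1.088 -1.115
v -0.323 -1.288 0.275
v -0.897 -0.888 0.683
v 0.67 0.342 0.072
v 0.096 0.743 0.48
v 2.214 1.09 -4.26
v 3.051 0.809 -4.684
v 3.166 2.15 -3.08
v 2.815 1.358 -4.986
v 2.297 1.782 -4.949
v 1.74 1.883 -4.589
v 1.405 1.612 -4.076
v 1.448 1.097 -3.648
v 1.85 0.579 -3.507
v 2.421 0.3 -3.718
v 2.896 0.391 -4.183
v -0.425 -1.788 1.623
v 0.526 -1.44 2.321
v 0.814 -2.8 0.439
v 1.765 -2.452 1.137
v 0.933 -3.242 1.581
v 0.168 -2.616 2.313
v 1.172 -1.624 0.447
v 0.407 -0.998 1.179
v 1.514 -1.338 1.594
v 1.366 -2.338 2.295
v -0.026 -1.902 0.465
v -0.174 -2.902 1.166
v -0.058 -1.525 2.076
v 1.398 -2.715 0.684
v 0.909 -3.18 0.945
v 1.469 -2.975 1.355
v -0.269 -2.217 2.071
v 0.29 -2.012 2.481
v 0.53 -3.071 2.047
v 1.05 -2.228 0.279
v 1.609 -2.023 0.689
v -0.129 -1.265 1.405
v 0.431 -1.06 1.815
v 0.81 -1.169 0.713
v 1.081 -1.26 2.059
v 1.81 -1.856 1.363
v 1.461 -1.369 0.957
v 1.011 -1.001 1.388
v 0.995 -1.848 2.471
v 1.723 -2.443 1.775
v 1.234 -2.908 2.036
v 0.784 -2.54 2.466
v 1.575 -1.789 2.044
v -0.383 -1.797 0.985
v 0.345 -2.392 0.289
v 0.556 -1.7 0.294
v 0.106 -1.332 0.724
v -0.47 -2.384 1.397
v 0.259 -2.98 0.701
v 0.329 -3.239 1.372
v -0.121 -2.871 1.803
v -0.235 -2.451 0.716
f 2 1 4
f 2 4 3
f 4 1 5
f 4 5 3
f 5 1 6
f 5 6 3
f 6 1 7
f 6 7 3
f 7 1 8
f 7 8 3
f 8 1 9
f 8 9 3
f 9 1 10
f 9 10 3
f 10 1 11
f 10 11 3
f 11 1 12
f 11 12 3
f 12 1 13
f 12 13 3
f 13 1 14
f 13 14 3
f 14 1 15
f 14 15 3
f 15 1 2
f 15 2 3
f 17 16 19
f 17 19 18
f 19 16 20
f 19 20 18
f 20 16 21
f 20 21 18
f 21 16 22
f 21 22 18
f 22 16 23
f 22 23 18
f 23 16 24
f 23 24 18
f 24 16 25
f 24 25 18
f 25 16 26
f 25 26 18
f 26 16 27
f 26 27 18
f 27 16 28
f 27 28 18
f 28 16 17
f 28 17 18
f 30 32 29
f 33 30 29
f 29 32 31
f 31 33 29
f 30 36 32
f 34 30 33
f 34 36 30
f 32 36 31
f 35 33 31
f 31 36 35
f 35 34 33
f 36 34 35
f 38 37 40
f 38 40 39
f 40 37 41
f 40 41 39
f 41 37 42
f 41 42 39
f 42 37 43
f 42 43 39
f 43 37 44
f 43 44 39
f 44 37 45
f 44 45 39
f 45 37 46
f 45 46 39
f 46 37 47
f 46 47 39
f 47 37 38
f 47 38 39
f 48 85 64
f 85 59 88
f 64 88 53
f 85 88 64
f 48 64 60
f 64 53 65
f 60 65 49
f 64 65 60
f 48 60 69
f 60 49 70
f 69 70 55
f 60 70 69
f 48 69 81
f 69 55 84
f 81 84 58
f 69 84 81
f 48 81 85
f 81 58 89
f 85 89 59
f 81 89 85
f 49 65 76
f 65 53 79
f 76 79 57
f 65 79 76
f 53 88 66
f 88 59 87
f 66 87 52
f 88 87 66
f 59 89 86
f 89 58 82
f 86 82 50
f 89 82 86
f 58 84 83
f 84 55 71
f 83 71 54
f 84 71 83
f 55 70 75
f 70 49 72
f 75 72 56
f 70 72 75
f 51 77 63
f 77 57 78
f 63 78 52
f 77 78 63
f 51 63 61
f 63 52 62
f 61 62 50
f 63 62 61
f 51 61 68
f 61 50 67
f 68 67 54
f 61 67 68
f 51 68 73
f 68 54 74
f 73 74 56
f 68 74 73
f 51 73 77
f 73 56 80
f 77 80 57
f 73 80 77
f 52 78 66
f 78 57 79
f 66 79 53
f 78 79 66
f 50 62 86
f 62 52 87
f 86 87 59
f 62 87 86
f 54 67 83
f 67 50 82
f 83 82 58
f 67 82 83
f 56 74 75
f 74 54 71
f 75 71 55
f 74 71 75
f 57 80 76
f 80 56 72
f 76 72 49
f 80 72 76



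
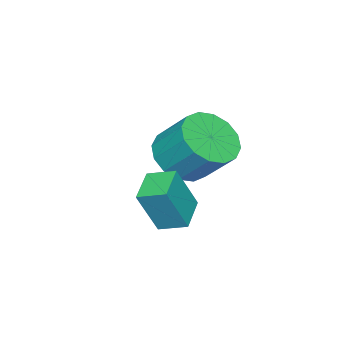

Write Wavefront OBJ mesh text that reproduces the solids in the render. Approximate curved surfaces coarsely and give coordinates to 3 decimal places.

v -1.748 2.89 0.134
v -1.228 2.553 1.511
v -1.944 3.703 0.407
v -1.424 3.366 1.784
v -0.736 3.234 -0.164
v -0.216 2.897 1.213
v -0.932 4.047 0.109
v -0.412 3.71 1.486
v -3.773 1.997 0.831
v -2.992 2.413 0.387
v -2.925 3.439 1.465
v -3.707 3.023 1.909
v -3.4 2.65 0.187
v -3.333 3.676 1.265
v -3.908 2.712 0.159
v -3.841 3.738 1.238
v -4.38 2.582 0.312
v -4.313 3.608 1.39
v -4.689 2.296 0.603
v -4.622 3.322 1.682
v -4.753 1.93 0.956
v -4.686 2.956 2.034
v -4.555 1.581 1.275
v -4.488 2.607 2.353
v -4.147 1.344 1.475
v -4.08 2.37 2.553
v -3.639 1.282 1.502
v -3.572 2.308 2.581
v -3.167 1.412 1.35
v -3.1 2.438 2.428
v -2.858 1.698 1.058
v -2.791 2.724 2.137
v -2.794 2.064 0.706
v -2.727 3.09 1.784
f 2 4 1
f 5 2 1
f 1 4 3
f 3 5 1
f 2 8 4
f 6 2 5
f 6 8 2
f 4 8 3
f 7 5 3
f 3 8 7
f 7 6 5
f 8 6 7
f 10 9 13
f 10 13 11
f 11 13 14
f 11 14 12
f 13 9 15
f 13 15 14
f 14 15 16
f 14 16 12
f 15 9 17
f 15 17 16
f 16 17 18
f 16 18 12
f 17 9 19
f 17 19 18
f 18 19 20
f 18 20 12
f 19 9 21
f 19 21 20
f 20 21 22
f 20 22 12
f 21 9 23
f 21 23 22
f 22 23 24
f 22 24 12
f 23 9 25
f 23 25 24
f 24 25 26
f 24 26 12
f 25 9 27
f 25 27 26
f 26 27 28
f 26 28 12
f 27 9 29
f 27 29 28
f 28 29 30
f 28 30 12
f 29 9 31
f 29 31 30
f 30 31 32
f 30 32 12
f 31 9 33
f 31 33 32
f 32 33 34
f 32 34 12
f 33 9 10
f 33 10 34
f 34 10 11
f 34 11 12



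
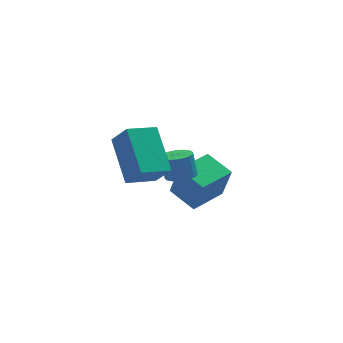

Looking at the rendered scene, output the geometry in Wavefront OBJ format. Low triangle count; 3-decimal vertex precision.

v -0.819 -2.073 0.765
v -0.925 -0.286 1.992
v 0.433 -1.754 0.409
v 0.327 0.033 1.636
v -0.367 -2.733 1.764
v -0.473 -0.946 2.991
v 0.885 -2.414 1.408
v 0.779 -0.627 2.635
v 1.906 1.723 -3.154
v 2.157 1.282 -1.521
v 3.359 2.586 -3.144
v 3.609 2.145 -1.511
v 2.591 0.575 -3.569
v 2.841 0.134 -1.936
v 4.043 1.438 -3.559
v 4.294 0.997 -1.926
v 1.852 -0.216 -0.764
v 2.249 -0.692 -0.569
v 2.164 -0.341 0.459
v 1.768 0.136 0.264
v 2.415 -0.507 -0.619
v 2.33 -0.156 0.41
v 2.495 -0.277 -0.69
v 2.411 0.074 0.338
v 2.477 -0.038 -0.773
v 2.393 0.313 0.255
v 2.365 0.174 -0.855
v 2.28 0.525 0.173
v 2.174 0.326 -0.923
v 2.09 0.677 0.106
v 1.934 0.397 -0.966
v 1.85 0.748 0.062
v 1.682 0.374 -0.979
v 1.598 0.725 0.049
v 1.456 0.261 -0.959
v 1.371 0.612 0.069
v 1.29 0.076 -0.91
v 1.205 0.427 0.119
v 1.209 -0.154 -0.838
v 1.125 0.197 0.19
v 1.227 -0.393 -0.755
v 1.143 -0.042 0.273
v 1.34 -0.605 -0.673
v 1.255 -0.254 0.355
v 1.53 -0.757 -0.606
v 1.446 -0.406 0.423
v 1.77 -0.828 -0.562
v 1.686 -0.477 0.466
v 2.022 -0.805 -0.549
v 1.938 -0.454 0.479
f 2 4 1
f 5 2 1
f 1 4 3
f 3 5 1
f 2 8 4
f 6 2 5
f 6 8 2
f 4 8 3
f 7 5 3
f 3 8 7
f 7 6 5
f 8 6 7
f 10 12 9
f 13 10 9
f 9 12 11
f 11 13 9
f 10 16 12
f 14 10 13
f 14 16 10
f 12 16 11
f 15 13 11
f 11 16 15
f 15 14 13
f 16 14 15
f 18 17 21
f 18 21 19
f 19 21 22
f 19 22 20
f 21 17 23
f 21 23 22
f 22 23 24
f 22 24 20
f 23 17 25
f 23 25 24
f 24 25 26
f 24 26 20
f 25 17 27
f 25 27 26
f 26 27 28
f 26 28 20
f 27 17 29
f 27 29 28
f 28 29 30
f 28 30 20
f 29 17 31
f 29 31 30
f 30 31 32
f 30 32 20
f 31 17 33
f 31 33 32
f 32 33 34
f 32 34 20
f 33 17 35
f 33 35 34
f 34 35 36
f 34 36 20
f 35 17 37
f 35 37 36
f 36 37 38
f 36 38 20
f 37 17 39
f 37 39 38
f 38 39 40
f 38 40 20
f 39 17 41
f 39 41 40
f 40 41 42
f 40 42 20
f 41 17 43
f 41 43 42
f 42 43 44
f 42 44 20
f 43 17 45
f 43 45 44
f 44 45 46
f 44 46 20
f 45 17 47
f 45 47 46
f 46 47 48
f 46 48 20
f 47 17 49
f 47 49 48
f 48 49 50
f 48 50 20
f 49 17 18
f 49 18 50
f 50 18 19
f 50 19 20



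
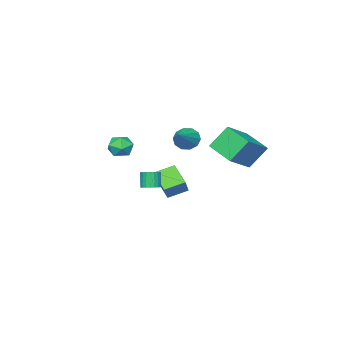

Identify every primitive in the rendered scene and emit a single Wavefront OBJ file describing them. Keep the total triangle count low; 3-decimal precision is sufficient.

v -5.394 0.125 1.304
v -3.562 0.237 2.386
v -5.14 1.936 0.686
v -3.308 2.048 1.767
v -4.512 -0.488 -0.127
v -2.68 -0.376 0.954
v -4.258 1.323 -0.746
v -2.426 1.435 0.336
v -4.076 -3.398 0.339
v -3.553 -3.872 -0.134
v -2.504 -2.622 1.301
v -3.626 -3.415 -0.382
v -3.872 -2.951 -0.355
v -4.195 -2.658 -0.063
v -4.473 -2.648 0.383
v -4.6 -2.924 0.812
v -4.526 -3.381 1.06
v -4.28 -3.844 1.032
v -3.957 -4.138 0.74
v -3.679 -4.148 0.295
v -0.689 -1.766 -2.969
v -1.076 -2.959 -2.076
v -1.715 -1.081 -2.499
v -2.102 -2.274 -1.606
v 0.142 -1.246 -1.914
v -0.245 -2.439 -1.021
v -0.884 -0.561 -1.444
v -1.271 -1.754 -0.551
v 3.589 1.003 -0.001
v 4.097 1.149 0.185
v 3.819 0.862 1.167
v 3.311 0.717 0.981
v 3.978 1.347 0.21
v 3.7 1.061 1.191
v 3.791 1.487 0.197
v 3.513 1.2 1.179
v 3.57 1.542 0.151
v 3.292 1.255 1.133
v 3.352 1.504 0.078
v 3.074 1.218 1.06
v 3.175 1.38 -0.008
v 2.897 1.093 0.974
v 3.069 1.191 -0.093
v 2.791 0.904 0.889
v 3.054 0.969 -0.162
v 2.776 0.682 0.819
v 3.131 0.753 -0.204
v 2.853 0.466 0.778
v 3.287 0.581 -0.21
v 3.009 0.294 0.772
v 3.495 0.481 -0.18
v 3.217 0.194 0.802
v 3.72 0.472 -0.119
v 3.442 0.185 0.863
v 3.922 0.555 -0.038
v 3.644 0.268 0.944
v 4.066 0.715 0.05
v 3.788 0.428 1.032
v 4.128 0.925 0.129
v 3.85 0.638 1.111
v 1.108 -2.801 1.254
v 1.805 -2.37 0.986
v 1.915 -3.61 2.054
v 2.612 -3.179 1.786
v 2.035 -2.791 2.296
v 1.537 -2.291 1.801
v 2.183 -3.689 1.239
v 1.685 -3.189 0.744
v 2.47 -2.919 0.977
v 2.378 -2.364 1.63
v 1.342 -3.616 1.41
v 1.25 -3.061 2.063
f 2 4 1
f 5 2 1
f 1 4 3
f 3 5 1
f 2 8 4
f 6 2 5
f 6 8 2
f 4 8 3
f 7 5 3
f 3 8 7
f 7 6 5
f 8 6 7
f 10 9 12
f 10 12 11
f 12 9 13
f 12 13 11
f 13 9 14
f 13 14 11
f 14 9 15
f 14 15 11
f 15 9 16
f 15 16 11
f 16 9 17
f 16 17 11
f 17 9 18
f 17 18 11
f 18 9 19
f 18 19 11
f 19 9 20
f 19 20 11
f 20 9 10
f 20 10 11
f 22 24 21
f 25 22 21
f 21 24 23
f 23 25 21
f 22 28 24
f 26 22 25
f 26 28 22
f 24 28 23
f 27 25 23
f 23 28 27
f 27 26 25
f 28 26 27
f 30 29 33
f 30 33 31
f 31 33 34
f 31 34 32
f 33 29 35
f 33 35 34
f 34 35 36
f 34 36 32
f 35 29 37
f 35 37 36
f 36 37 38
f 36 38 32
f 37 29 39
f 37 39 38
f 38 39 40
f 38 40 32
f 39 29 41
f 39 41 40
f 40 41 42
f 40 42 32
f 41 29 43
f 41 43 42
f 42 43 44
f 42 44 32
f 43 29 45
f 43 45 44
f 44 45 46
f 44 46 32
f 45 29 47
f 45 47 46
f 46 47 48
f 46 48 32
f 47 29 49
f 47 49 48
f 48 49 50
f 48 50 32
f 49 29 51
f 49 51 50
f 50 51 52
f 50 52 32
f 51 29 53
f 51 53 52
f 52 53 54
f 52 54 32
f 53 29 55
f 53 55 54
f 54 55 56
f 54 56 32
f 55 29 57
f 55 57 56
f 56 57 58
f 56 58 32
f 57 29 59
f 57 59 58
f 58 59 60
f 58 60 32
f 59 29 30
f 59 30 60
f 60 30 31
f 60 31 32
f 61 72 66
f 61 66 62
f 61 62 68
f 61 68 71
f 61 71 72
f 62 66 70
f 66 72 65
f 72 71 63
f 71 68 67
f 68 62 69
f 64 70 65
f 64 65 63
f 64 63 67
f 64 67 69
f 64 69 70
f 65 70 66
f 63 65 72
f 67 63 71
f 69 67 68
f 70 69 62



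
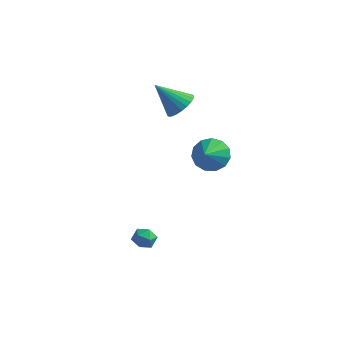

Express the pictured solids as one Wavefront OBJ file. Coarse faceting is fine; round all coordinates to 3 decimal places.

v -2.762 3.747 2.358
v -2.127 3.197 2.843
v -4.138 3.433 3.802
v -2.054 3.539 2.987
v -2.088 3.913 3.036
v -2.225 4.261 2.981
v -2.444 4.532 2.831
v -2.711 4.682 2.61
v -2.986 4.691 2.349
v -3.226 4.555 2.091
v -3.396 4.297 1.872
v -3.47 3.955 1.728
v -3.435 3.581 1.68
v -3.298 3.233 1.735
v -3.079 2.962 1.884
v -2.812 2.812 2.106
v -2.538 2.803 2.366
v -2.297 2.939 2.625
v 0.208 1.063 1.151
v 0.569 1.683 1.918
v 0.352 -0.083 2.009
v -0.018 1.66 1.985
v -0.534 1.447 1.787
v -0.814 1.113 1.387
v -0.769 0.763 0.912
v -0.415 0.508 0.513
v 0.138 0.43 0.316
v 0.713 0.553 0.384
v 1.127 0.838 0.696
v 1.25 1.194 1.151
v 1.042 1.51 1.607
v -1.54 -2.674 -2.745
v -0.916 -3.014 -2.827
v -2.104 -3.666 -2.933
v -1.48 -4.006 -3.015
v -1.672 -3.761 -2.372
v -1.323 -3.148 -2.255
v -1.697 -3.532 -3.505
v -1.348 -2.919 -3.388
v -1.013 -3.544 -3.297
v -0.998 -3.685 -2.596
v -2.022 -2.995 -3.164
v -2.007 -3.136 -2.463
f 2 1 4
f 2 4 3
f 4 1 5
f 4 5 3
f 5 1 6
f 5 6 3
f 6 1 7
f 6 7 3
f 7 1 8
f 7 8 3
f 8 1 9
f 8 9 3
f 9 1 10
f 9 10 3
f 10 1 11
f 10 11 3
f 11 1 12
f 11 12 3
f 12 1 13
f 12 13 3
f 13 1 14
f 13 14 3
f 14 1 15
f 14 15 3
f 15 1 16
f 15 16 3
f 16 1 17
f 16 17 3
f 17 1 18
f 17 18 3
f 18 1 2
f 18 2 3
f 20 19 22
f 20 22 21
f 22 19 23
f 22 23 21
f 23 19 24
f 23 24 21
f 24 19 25
f 24 25 21
f 25 19 26
f 25 26 21
f 26 19 27
f 26 27 21
f 27 19 28
f 27 28 21
f 28 19 29
f 28 29 21
f 29 19 30
f 29 30 21
f 30 19 31
f 30 31 21
f 31 19 20
f 31 20 21
f 32 43 37
f 32 37 33
f 32 33 39
f 32 39 42
f 32 42 43
f 33 37 41
f 37 43 36
f 43 42 34
f 42 39 38
f 39 33 40
f 35 41 36
f 35 36 34
f 35 34 38
f 35 38 40
f 35 40 41
f 36 41 37
f 34 36 43
f 38 34 42
f 40 38 39
f 41 40 33



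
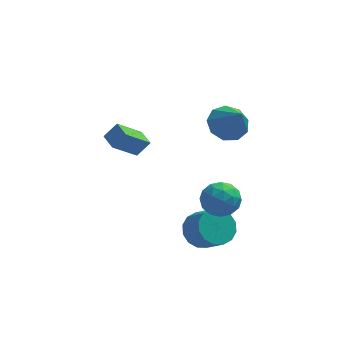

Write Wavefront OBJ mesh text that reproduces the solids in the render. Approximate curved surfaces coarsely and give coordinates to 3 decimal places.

v 3.541 2.295 1.648
v 4.11 3.099 2.013
v 4.099 1.245 3.092
v 3.446 3.123 2.287
v 2.827 2.76 2.262
v 2.542 2.179 1.95
v 2.724 1.653 1.497
v 3.289 1.427 1.114
v 3.971 1.607 0.982
v 4.452 2.11 1.161
v 4.507 2.699 1.569
v -1.88 3.021 -0.57
v -1.229 3.225 0.189
v -2.306 3.905 -0.442
v -1.656 4.109 0.317
v -0.724 3.751 -1.757
v -0.074 3.955 -0.998
v -1.151 4.635 -1.629
v -0.5 4.839 -0.87
v 2.651 -0.571 -0.498
v 3.449 -0.501 -1.113
v 2.711 -2.199 -0.607
v 3.509 -2.129 -1.222
v 3.598 -1.878 -0.248
v 3.561 -0.871 -0.181
v 2.599 -1.829 -1.539
v 2.562 -0.822 -1.472
v 3.416 -1.278 -1.756
v 4.034 -1.308 -0.959
v 2.126 -1.392 -0.761
v 2.744 -1.422 0.036
v 3.045 -0.393 -0.796
v 3.115 -2.307 -0.924
v 3.168 -2.16 -0.352
v 3.637 -2.118 -0.713
v 3.111 -0.611 -0.248
v 3.58 -0.569 -0.61
v 3.668 -1.379 -0.101
v 2.58 -2.131 -1.11
v 3.049 -2.089 -1.472
v 2.523 -0.582 -1.007
v 2.992 -0.54 -1.368
v 2.492 -1.321 -1.619
v 3.494 -0.808 -1.536
v 3.53 -1.766 -1.599
v 2.995 -1.589 -1.786
v 2.973 -0.997 -1.746
v 3.858 -0.826 -1.067
v 3.893 -1.783 -1.131
v 3.945 -1.636 -0.558
v 3.924 -1.044 -0.519
v 3.838 -1.283 -1.445
v 2.267 -0.917 -0.589
v 2.302 -1.874 -0.653
v 2.236 -1.656 -1.201
v 2.215 -1.064 -1.162
v 2.63 -0.934 -0.121
v 2.666 -1.892 -0.184
v 3.187 -1.703 0.026
v 3.165 -1.111 0.066
v 2.322 -1.417 -0.275
v 2.216 -1.249 -3.151
v 2.858 -1.541 -3.86
v 3.565 -2.422 -2.859
v 2.924 -2.131 -2.149
v 3.076 -1.123 -3.647
v 3.783 -2.004 -2.645
v 3.063 -0.739 -3.3
v 3.771 -1.62 -2.298
v 2.824 -0.492 -2.913
v 3.531 -1.373 -1.912
v 2.422 -0.447 -2.59
v 3.129 -1.329 -1.589
v 1.965 -0.618 -2.417
v 2.672 -1.499 -1.416
v 1.575 -0.958 -2.441
v 2.282 -1.839 -1.44
v 1.357 -1.376 -2.655
v 2.064 -2.257 -1.653
v 1.369 -1.76 -3.002
v 2.077 -2.641 -2
v 1.609 -2.007 -3.388
v 2.316 -2.888 -2.387
v 2.011 -2.051 -3.711
v 2.718 -2.933 -2.71
v 2.468 -1.881 -3.884
v 3.175 -2.762 -2.883
f 2 1 4
f 2 4 3
f 4 1 5
f 4 5 3
f 5 1 6
f 5 6 3
f 6 1 7
f 6 7 3
f 7 1 8
f 7 8 3
f 8 1 9
f 8 9 3
f 9 1 10
f 9 10 3
f 10 1 11
f 10 11 3
f 11 1 2
f 11 2 3
f 13 15 12
f 16 13 12
f 12 15 14
f 14 16 12
f 13 19 15
f 17 13 16
f 17 19 13
f 15 19 14
f 18 16 14
f 14 19 18
f 18 17 16
f 19 17 18
f 20 57 36
f 57 31 60
f 36 60 25
f 57 60 36
f 20 36 32
f 36 25 37
f 32 37 21
f 36 37 32
f 20 32 41
f 32 21 42
f 41 42 27
f 32 42 41
f 20 41 53
f 41 27 56
f 53 56 30
f 41 56 53
f 20 53 57
f 53 30 61
f 57 61 31
f 53 61 57
f 21 37 48
f 37 25 51
f 48 51 29
f 37 51 48
f 25 60 38
f 60 31 59
f 38 59 24
f 60 59 38
f 31 61 58
f 61 30 54
f 58 54 22
f 61 54 58
f 30 56 55
f 56 27 43
f 55 43 26
f 56 43 55
f 27 42 47
f 42 21 44
f 47 44 28
f 42 44 47
f 23 49 35
f 49 29 50
f 35 50 24
f 49 50 35
f 23 35 33
f 35 24 34
f 33 34 22
f 35 34 33
f 23 33 40
f 33 22 39
f 40 39 26
f 33 39 40
f 23 40 45
f 40 26 46
f 45 46 28
f 40 46 45
f 23 45 49
f 45 28 52
f 49 52 29
f 45 52 49
f 24 50 38
f 50 29 51
f 38 51 25
f 50 51 38
f 22 34 58
f 34 24 59
f 58 59 31
f 34 59 58
f 26 39 55
f 39 22 54
f 55 54 30
f 39 54 55
f 28 46 47
f 46 26 43
f 47 43 27
f 46 43 47
f 29 52 48
f 52 28 44
f 48 44 21
f 52 44 48
f 63 62 66
f 63 66 64
f 64 66 67
f 64 67 65
f 66 62 68
f 66 68 67
f 67 68 69
f 67 69 65
f 68 62 70
f 68 70 69
f 69 70 71
f 69 71 65
f 70 62 72
f 70 72 71
f 71 72 73
f 71 73 65
f 72 62 74
f 72 74 73
f 73 74 75
f 73 75 65
f 74 62 76
f 74 76 75
f 75 76 77
f 75 77 65
f 76 62 78
f 76 78 77
f 77 78 79
f 77 79 65
f 78 62 80
f 78 80 79
f 79 80 81
f 79 81 65
f 80 62 82
f 80 82 81
f 81 82 83
f 81 83 65
f 82 62 84
f 82 84 83
f 83 84 85
f 83 85 65
f 84 62 86
f 84 86 85
f 85 86 87
f 85 87 65
f 86 62 63
f 86 63 87
f 87 63 64
f 87 64 65



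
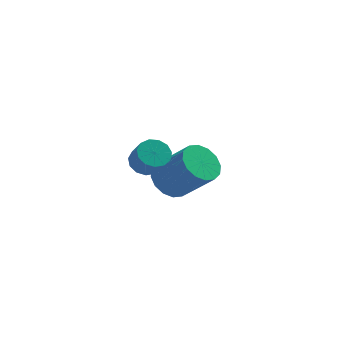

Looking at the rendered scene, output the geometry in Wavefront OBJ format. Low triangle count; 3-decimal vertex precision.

v 2.135 -2.193 1.737
v 2.492 -2.567 1.326
v 2.821 -3.161 2.152
v 2.465 -2.787 2.563
v 2.715 -2.29 1.436
v 3.044 -2.885 2.262
v 2.754 -1.983 1.641
v 3.083 -2.577 2.468
v 2.597 -1.742 1.877
v 2.926 -2.337 2.704
v 2.293 -1.644 2.068
v 2.622 -2.239 2.895
v 1.939 -1.721 2.154
v 2.269 -2.315 2.981
v 1.648 -1.947 2.108
v 1.977 -2.541 2.934
v 1.511 -2.251 1.943
v 1.84 -2.846 2.77
v 1.573 -2.537 1.713
v 1.902 -3.131 2.54
v 1.813 -2.713 1.491
v 2.142 -3.308 2.317
v 2.155 -2.725 1.346
v 2.485 -3.319 2.173
v 2.995 2.086 -2.075
v 3.57 2.819 -2.202
v 4.8 2.107 -0.753
v 4.225 1.374 -0.625
v 3.253 2.965 -1.862
v 4.483 2.252 -0.413
v 2.868 2.875 -1.579
v 4.098 2.163 -0.13
v 2.516 2.573 -1.429
v 3.746 1.861 0.02
v 2.293 2.142 -1.452
v 3.523 1.43 -0.002
v 2.258 1.695 -1.642
v 3.488 0.983 -0.192
v 2.42 1.353 -1.947
v 3.65 0.641 -0.498
v 2.737 1.208 -2.287
v 3.967 0.495 -0.838
v 3.122 1.297 -2.57
v 4.352 0.585 -1.121
v 3.474 1.599 -2.72
v 4.704 0.887 -1.271
v 3.697 2.03 -2.698
v 4.927 1.318 -1.248
v 3.732 2.477 -2.508
v 4.962 1.765 -1.058
f 2 1 5
f 2 5 3
f 3 5 6
f 3 6 4
f 5 1 7
f 5 7 6
f 6 7 8
f 6 8 4
f 7 1 9
f 7 9 8
f 8 9 10
f 8 10 4
f 9 1 11
f 9 11 10
f 10 11 12
f 10 12 4
f 11 1 13
f 11 13 12
f 12 13 14
f 12 14 4
f 13 1 15
f 13 15 14
f 14 15 16
f 14 16 4
f 15 1 17
f 15 17 16
f 16 17 18
f 16 18 4
f 17 1 19
f 17 19 18
f 18 19 20
f 18 20 4
f 19 1 21
f 19 21 20
f 20 21 22
f 20 22 4
f 21 1 23
f 21 23 22
f 22 23 24
f 22 24 4
f 23 1 2
f 23 2 24
f 24 2 3
f 24 3 4
f 26 25 29
f 26 29 27
f 27 29 30
f 27 30 28
f 29 25 31
f 29 31 30
f 30 31 32
f 30 32 28
f 31 25 33
f 31 33 32
f 32 33 34
f 32 34 28
f 33 25 35
f 33 35 34
f 34 35 36
f 34 36 28
f 35 25 37
f 35 37 36
f 36 37 38
f 36 38 28
f 37 25 39
f 37 39 38
f 38 39 40
f 38 40 28
f 39 25 41
f 39 41 40
f 40 41 42
f 40 42 28
f 41 25 43
f 41 43 42
f 42 43 44
f 42 44 28
f 43 25 45
f 43 45 44
f 44 45 46
f 44 46 28
f 45 25 47
f 45 47 46
f 46 47 48
f 46 48 28
f 47 25 49
f 47 49 48
f 48 49 50
f 48 50 28
f 49 25 26
f 49 26 50
f 50 26 27
f 50 27 28



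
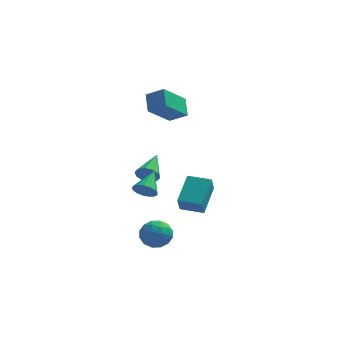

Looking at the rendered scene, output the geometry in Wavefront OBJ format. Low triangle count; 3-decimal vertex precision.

v -1.193 -1.789 -3.603
v -0.609 -1.385 -3.043
v -1.271 -2.935 -2.697
v -0.687 -2.531 -2.137
v -1.521 -2.197 -2.237
v -1.473 -1.489 -2.797
v -0.407 -2.831 -2.943
v -0.359 -2.123 -3.503
v -0.123 -2.03 -2.635
v -0.812 -1.638 -2.199
v -1.068 -2.682 -3.541
v -1.757 -2.29 -3.105
v -0.894 -1.486 -3.403
v -0.986 -2.834 -2.337
v -1.476 -2.637 -2.396
v -1.133 -2.4 -2.067
v -1.402 -1.547 -3.258
v -1.059 -1.31 -2.929
v -1.595 -1.788 -2.455
v -0.821 -3.01 -2.811
v -0.478 -2.773 -2.482
v -0.747 -1.92 -3.673
v -0.404 -1.683 -3.344
v -0.285 -2.532 -3.285
v -0.265 -1.628 -2.834
v -0.311 -2.302 -2.301
v -0.147 -2.478 -2.775
v -0.118 -2.061 -3.104
v -0.67 -1.398 -2.577
v -0.716 -2.072 -2.045
v -1.206 -1.875 -2.103
v -1.178 -1.459 -2.433
v -0.384 -1.777 -2.337
v -1.164 -2.248 -3.695
v -1.21 -2.922 -3.163
v -0.702 -2.861 -3.307
v -0.674 -2.445 -3.637
v -1.569 -2.018 -3.439
v -1.615 -2.692 -2.906
v -1.762 -2.259 -2.636
v -1.733 -1.842 -2.965
v -1.496 -2.543 -3.403
v -1.658 -1.018 -0.452
v -1.22 -0.828 -0.937
v -1.342 0.258 0.332
v -1.503 -0.699 -1.033
v -1.821 -0.643 -0.996
v -2.102 -0.673 -0.834
v -2.282 -0.781 -0.585
v -2.318 -0.944 -0.306
v -2.203 -1.124 -0.06
v -1.963 -1.279 0.096
v -1.654 -1.375 0.127
v -1.345 -1.388 0.025
v -1.108 -1.317 -0.187
v -0.997 -1.177 -0.459
v -1.037 -1.001 -0.73
v -1.022 3.899 2.139
v -1.99 2.666 3.382
v -1.255 4.835 2.886
v -2.223 3.602 4.128
v -0.057 3.698 2.692
v -1.025 2.465 3.934
v -0.29 4.634 3.438
v -1.258 3.401 4.681
v 0.328 -2.865 -0.571
v 0.278 -3.429 0.337
v 0.643 -1.376 0.37
v 0.593 -1.939 1.278
v 1.547 -3.081 -0.638
v 1.497 -3.644 0.27
v 1.862 -1.591 0.303
v 1.812 -2.155 1.211
v -1.772 0.753 -0.28
v -1.459 0.488 0.25
v -1.488 2.367 0.36
v -1.176 0.555 -0.045
v -1.121 0.698 -0.429
v -1.314 0.862 -0.757
v -1.682 0.984 -0.903
v -2.084 1.018 -0.811
v -2.367 0.951 -0.516
v -2.422 0.808 -0.131
v -2.229 0.644 0.196
v -1.862 0.522 0.342
f 1 38 17
f 38 12 41
f 17 41 6
f 38 41 17
f 1 17 13
f 17 6 18
f 13 18 2
f 17 18 13
f 1 13 22
f 13 2 23
f 22 23 8
f 13 23 22
f 1 22 34
f 22 8 37
f 34 37 11
f 22 37 34
f 1 34 38
f 34 11 42
f 38 42 12
f 34 42 38
f 2 18 29
f 18 6 32
f 29 32 10
f 18 32 29
f 6 41 19
f 41 12 40
f 19 40 5
f 41 40 19
f 12 42 39
f 42 11 35
f 39 35 3
f 42 35 39
f 11 37 36
f 37 8 24
f 36 24 7
f 37 24 36
f 8 23 28
f 23 2 25
f 28 25 9
f 23 25 28
f 4 30 16
f 30 10 31
f 16 31 5
f 30 31 16
f 4 16 14
f 16 5 15
f 14 15 3
f 16 15 14
f 4 14 21
f 14 3 20
f 21 20 7
f 14 20 21
f 4 21 26
f 21 7 27
f 26 27 9
f 21 27 26
f 4 26 30
f 26 9 33
f 30 33 10
f 26 33 30
f 5 31 19
f 31 10 32
f 19 32 6
f 31 32 19
f 3 15 39
f 15 5 40
f 39 40 12
f 15 40 39
f 7 20 36
f 20 3 35
f 36 35 11
f 20 35 36
f 9 27 28
f 27 7 24
f 28 24 8
f 27 24 28
f 10 33 29
f 33 9 25
f 29 25 2
f 33 25 29
f 44 43 46
f 44 46 45
f 46 43 47
f 46 47 45
f 47 43 48
f 47 48 45
f 48 43 49
f 48 49 45
f 49 43 50
f 49 50 45
f 50 43 51
f 50 51 45
f 51 43 52
f 51 52 45
f 52 43 53
f 52 53 45
f 53 43 54
f 53 54 45
f 54 43 55
f 54 55 45
f 55 43 56
f 55 56 45
f 56 43 57
f 56 57 45
f 57 43 44
f 57 44 45
f 59 61 58
f 62 59 58
f 58 61 60
f 60 62 58
f 59 65 61
f 63 59 62
f 63 65 59
f 61 65 60
f 64 62 60
f 60 65 64
f 64 63 62
f 65 63 64
f 67 69 66
f 70 67 66
f 66 69 68
f 68 70 66
f 67 73 69
f 71 67 70
f 71 73 67
f 69 73 68
f 72 70 68
f 68 73 72
f 72 71 70
f 73 71 72
f 75 74 77
f 75 77 76
f 77 74 78
f 77 78 76
f 78 74 79
f 78 79 76
f 79 74 80
f 79 80 76
f 80 74 81
f 80 81 76
f 81 74 82
f 81 82 76
f 82 74 83
f 82 83 76
f 83 74 84
f 83 84 76
f 84 74 85
f 84 85 76
f 85 74 75
f 85 75 76

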